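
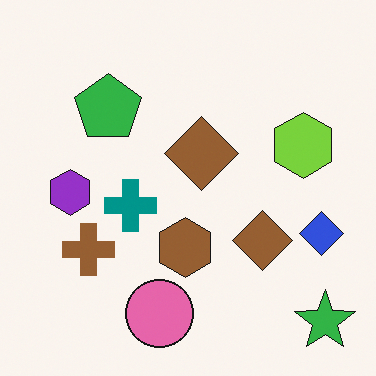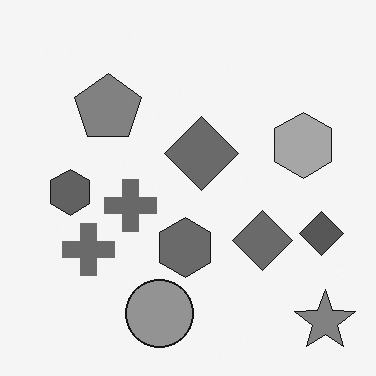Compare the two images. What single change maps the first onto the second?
The transformation is: converted to grayscale.

All color is removed — every shape is now a shade of grey.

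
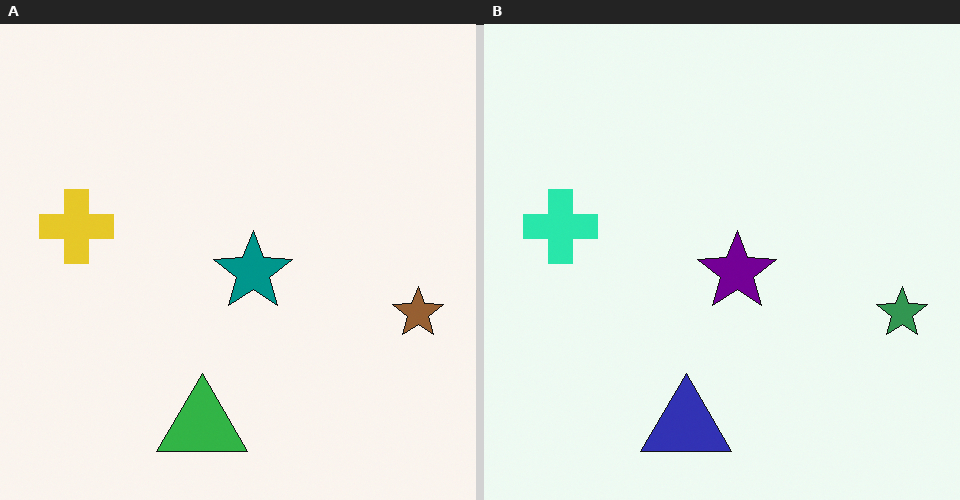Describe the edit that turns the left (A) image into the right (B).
It was hue-shifted by a moderate amount.

Every shape's color has rotated by the same amount around the hue wheel — a uniform hue shift.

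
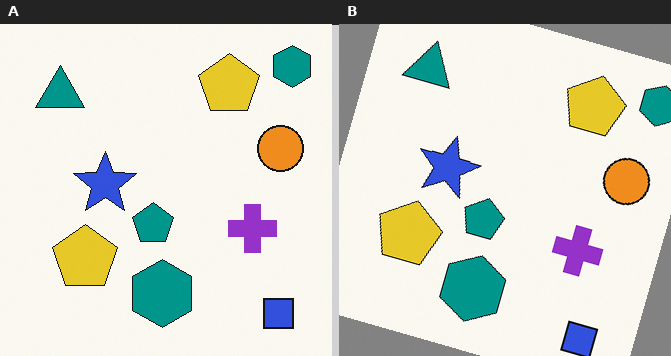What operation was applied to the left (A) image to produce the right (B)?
Rotated clockwise by a moderate amount.

Every shape is tilted by the same angle and the image corners show triangular fill wedges — a whole-image rotation by a non-right angle.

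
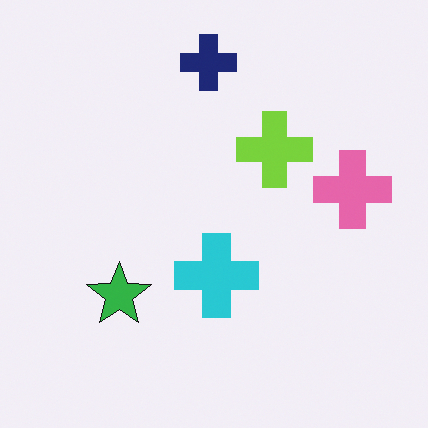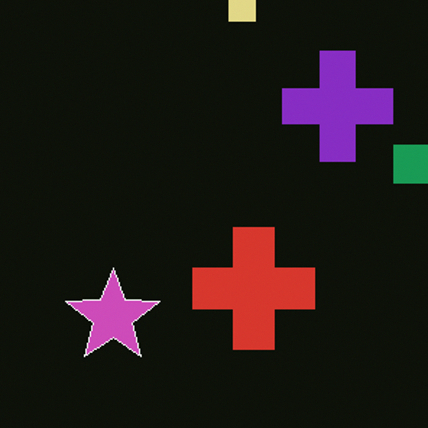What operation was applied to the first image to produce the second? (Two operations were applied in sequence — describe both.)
The second image is the first cropped slightly and scaled back up, then color-inverted (negative).

The visible shapes are larger and the field of view is narrower; shapes near the original edges may be partly or wholly outside the frame — a crop-and-rescale. The light background has become dark and every shape's color is its complement — a photographic negative.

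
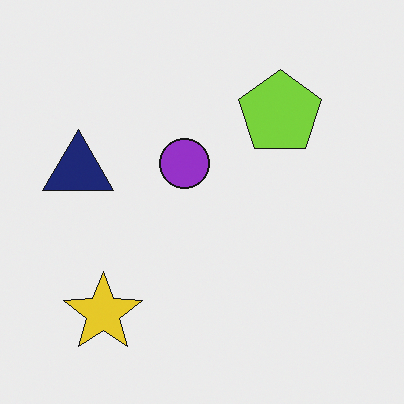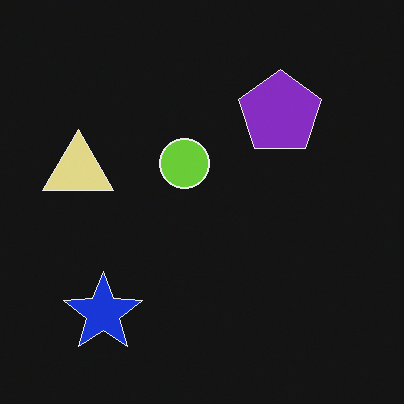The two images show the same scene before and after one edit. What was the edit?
It was color-inverted (negative).

The light background has become dark and every shape's color is its complement — a photographic negative.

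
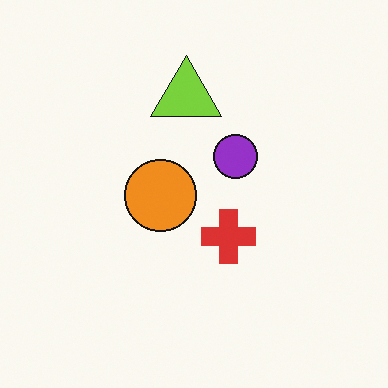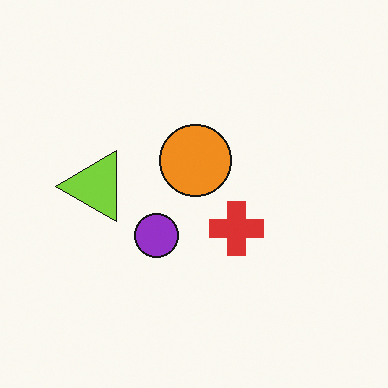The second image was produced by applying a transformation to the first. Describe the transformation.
Transposed (reflected across the top-left ↔ bottom-right diagonal).

Shapes have swapped their row and column positions — what was in the top-right is now in the bottom-left — a diagonal reflection.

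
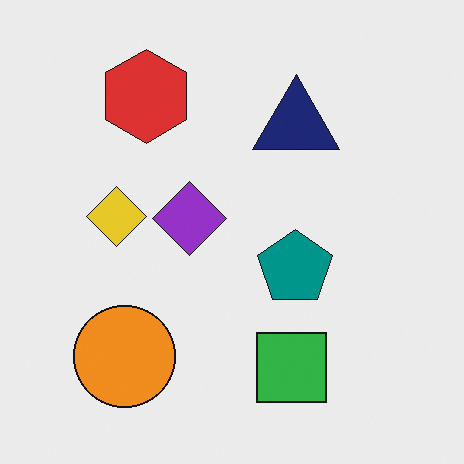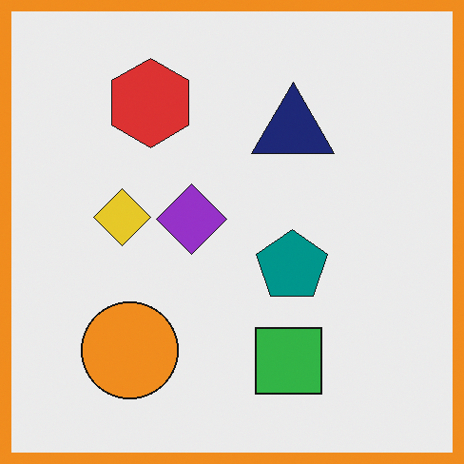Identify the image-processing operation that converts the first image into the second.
Framed with a orange border.

A solid orange frame runs around the edge of the second image, with the content slightly shrunk inside it.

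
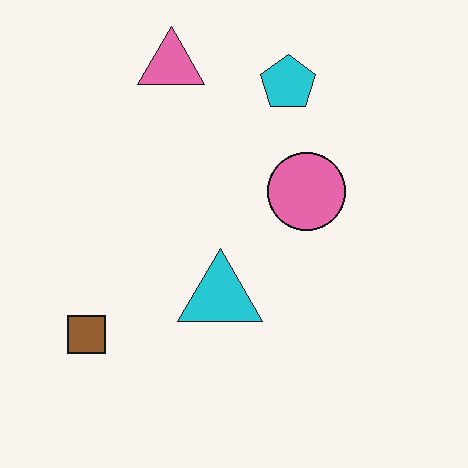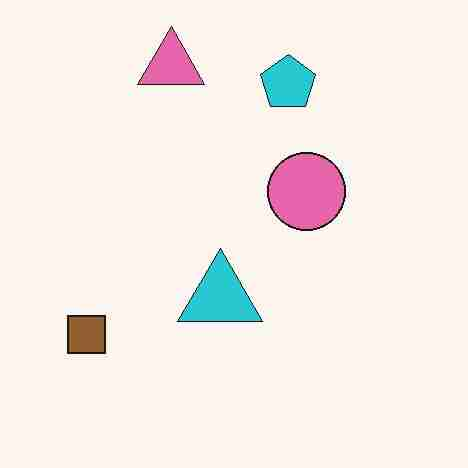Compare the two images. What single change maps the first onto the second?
This is the original image degraded with heavy JPEG compression.

Blocky 8×8 compression artifacts appear around shape edges and the flat background shows ringing — characteristic JPEG degradation.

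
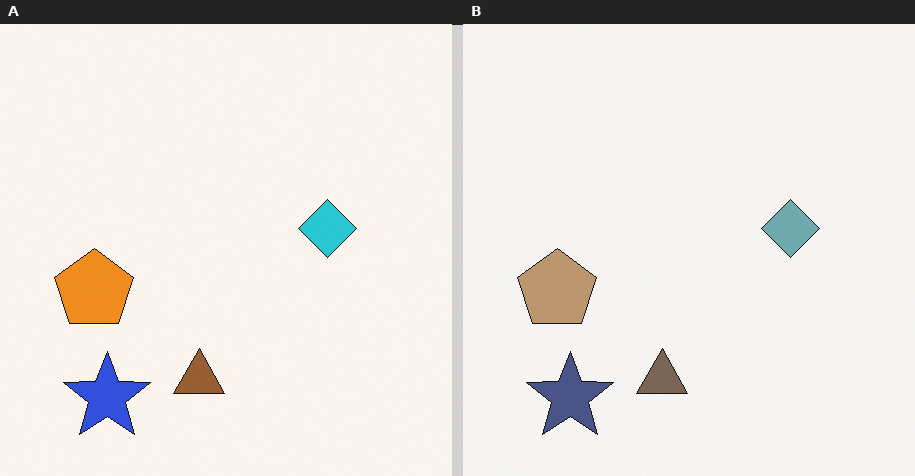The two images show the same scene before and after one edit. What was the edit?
This is the original image made much more muted (saturation change).

All colors are more muted and greyish — a global saturation change.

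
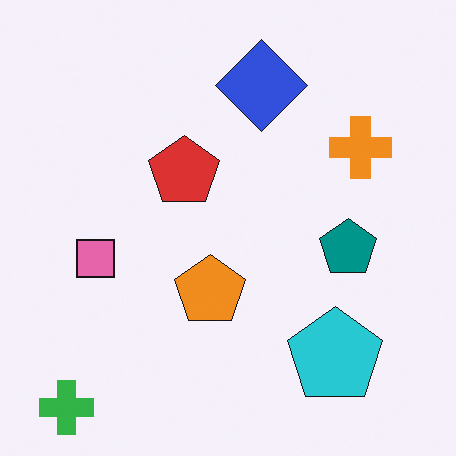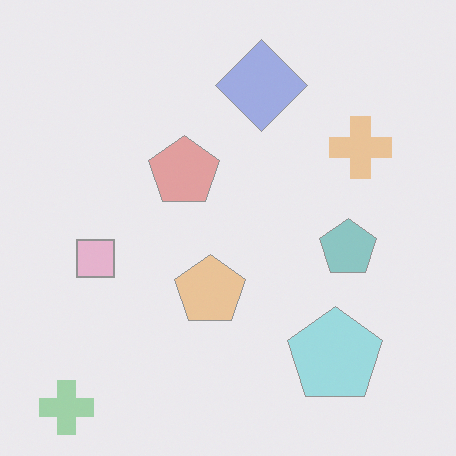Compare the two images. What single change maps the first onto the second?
It was washed out (contrast reduced).

Tones are pushed toward mid-grey across the whole image — a global contrast change.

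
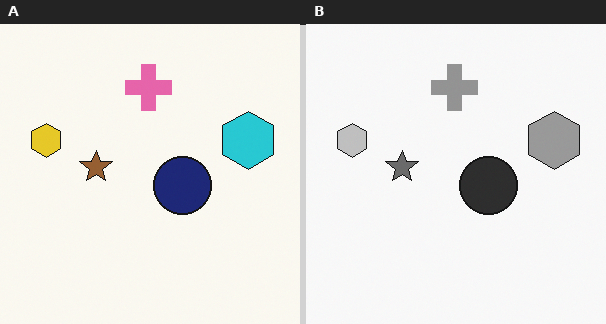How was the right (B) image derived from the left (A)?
The transformation is: converted to grayscale.

All color is removed — every shape is now a shade of grey.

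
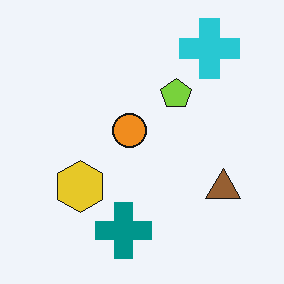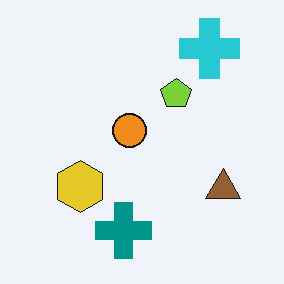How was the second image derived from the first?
It was given moderate JPEG compression.

Blocky 8×8 compression artifacts appear around shape edges and the flat background shows ringing — characteristic JPEG degradation.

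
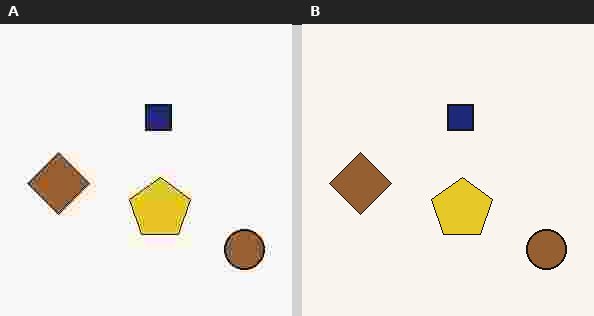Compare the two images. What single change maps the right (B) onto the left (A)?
The transformation is: heavily JPEG-compressed with obvious blocking artifacts.

Blocky 8×8 compression artifacts appear around shape edges and the flat background shows ringing — characteristic JPEG degradation.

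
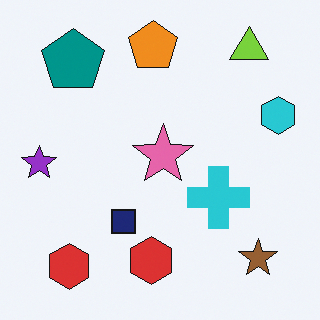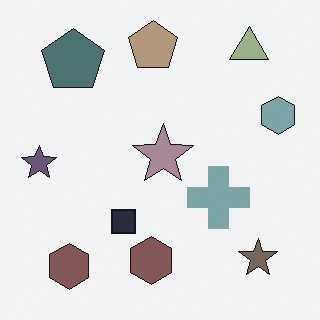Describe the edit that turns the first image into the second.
The second image is the first heavily desaturated.

All colors are more muted and greyish — a global saturation change.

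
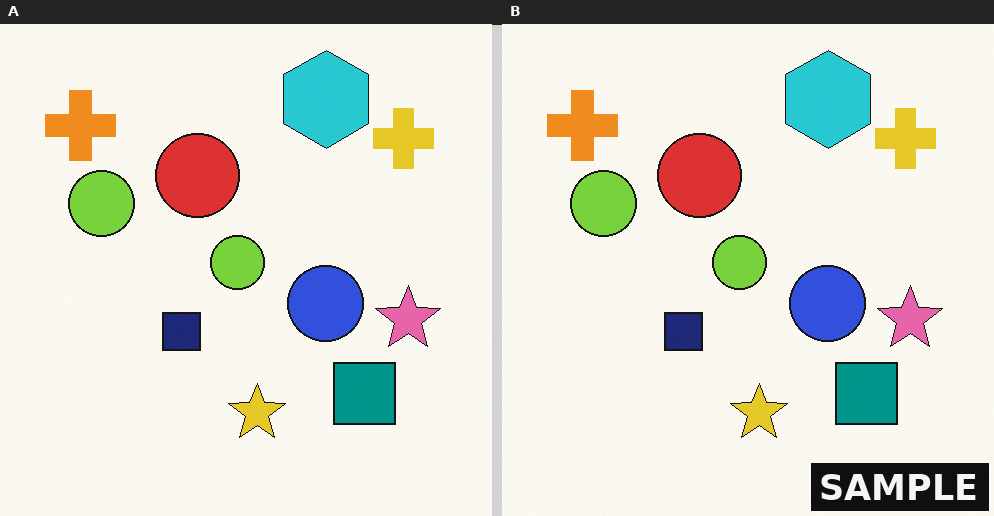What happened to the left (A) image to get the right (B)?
Watermarked with the text "SAMPLE" in the lower-right corner.

A dark label reading "SAMPLE" appears in the lower-right corner.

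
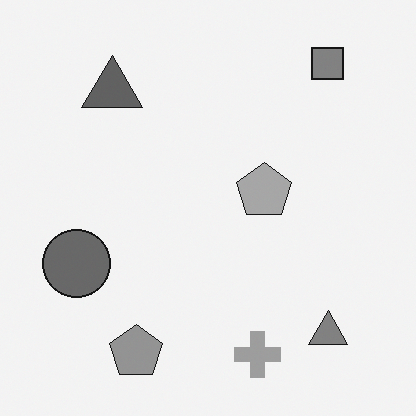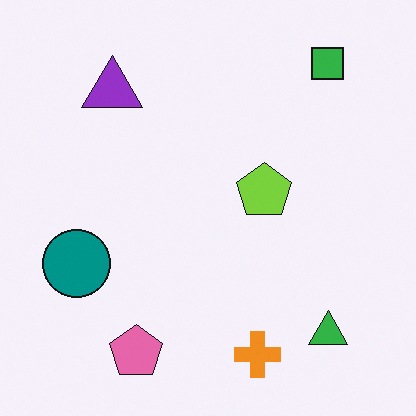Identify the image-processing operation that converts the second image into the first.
The transformation is: converted to grayscale.

All color is removed — every shape is now a shade of grey.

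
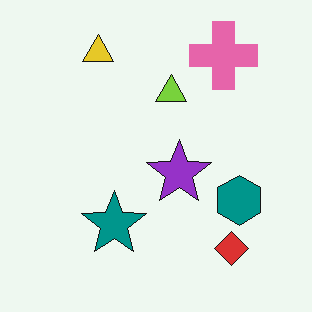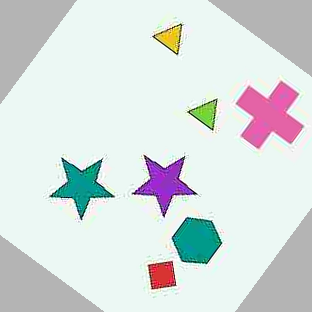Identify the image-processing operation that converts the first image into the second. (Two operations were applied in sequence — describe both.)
This is the original image degraded with heavy JPEG compression, then rotated clockwise by a large amount — several tens of degrees.

Blocky 8×8 compression artifacts appear around shape edges and the flat background shows ringing — characteristic JPEG degradation. Every shape is tilted by the same angle and the image corners show triangular fill wedges — a whole-image rotation by a non-right angle.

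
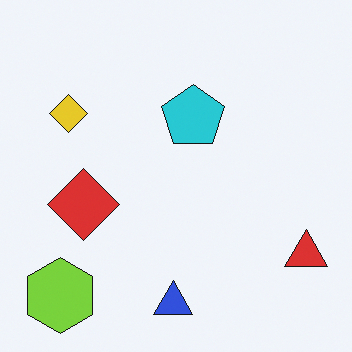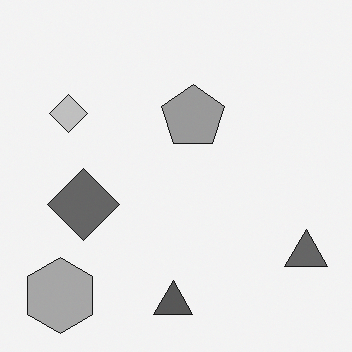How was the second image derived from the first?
The image was converted to grayscale.

All color is removed — every shape is now a shade of grey.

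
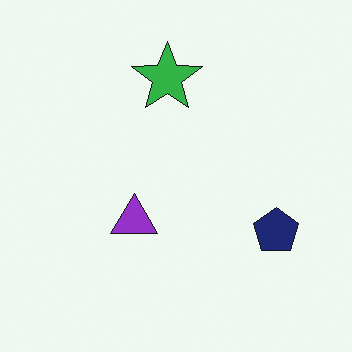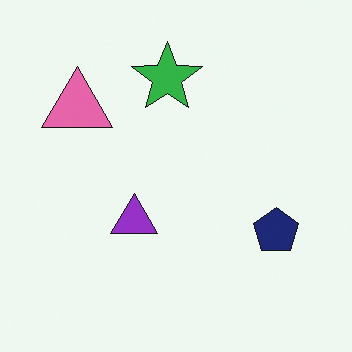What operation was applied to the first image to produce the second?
The transformation is: overlaid with an additional pink triangle.

A pink triangle appears in the second image that is absent from the first.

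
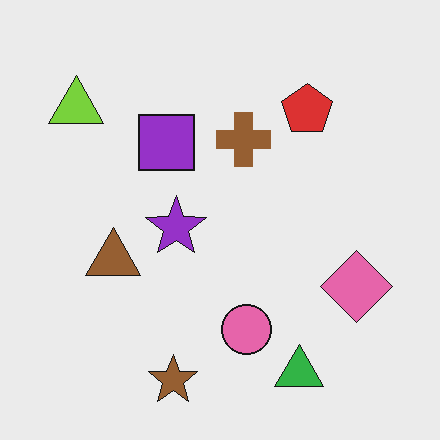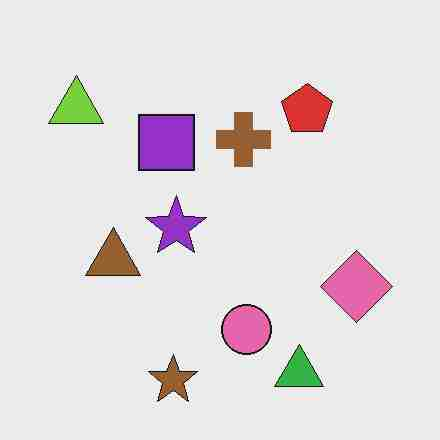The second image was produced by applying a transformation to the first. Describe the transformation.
It was degraded with heavy JPEG compression.

Blocky 8×8 compression artifacts appear around shape edges and the flat background shows ringing — characteristic JPEG degradation.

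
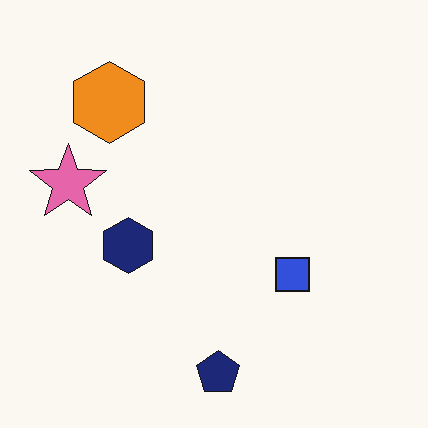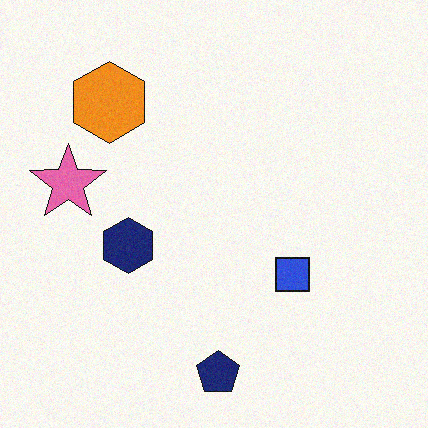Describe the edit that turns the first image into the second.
This is the original image degraded with light additive noise.

Random speckle covers the whole image, including the flat background.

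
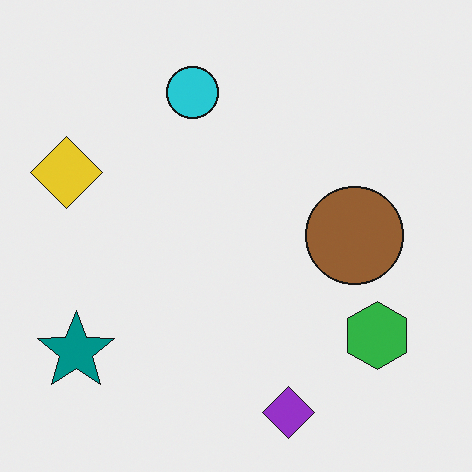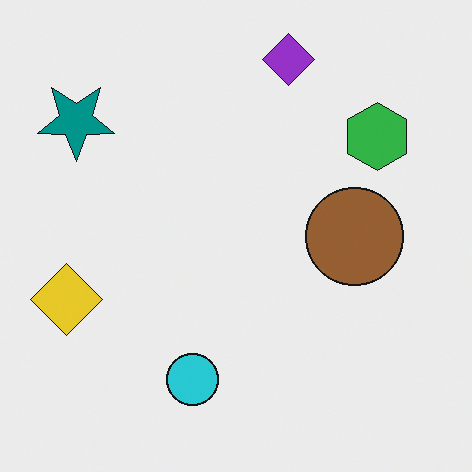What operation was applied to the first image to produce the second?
The image was flipped vertically (top ↔ bottom).

The purple diamond is in the bottom of the first image and the top of the second — shapes on opposite sides of the horizontal midline have swapped in a mirror flip.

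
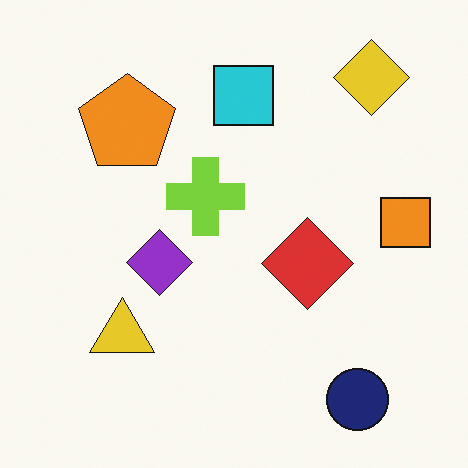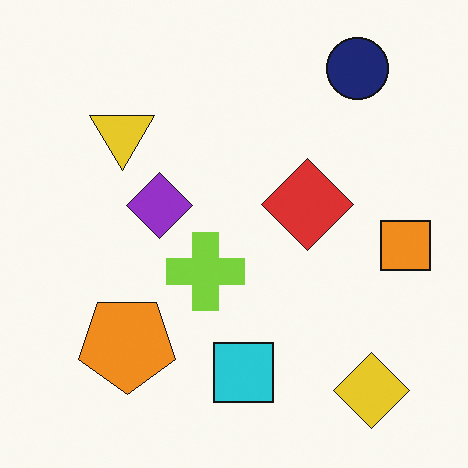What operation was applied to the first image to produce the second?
This is the original image flipped vertically (top ↔ bottom).

The navy circle is in the bottom-right of the first image and the top-right of the second — shapes on opposite sides of the horizontal midline have swapped in a mirror flip.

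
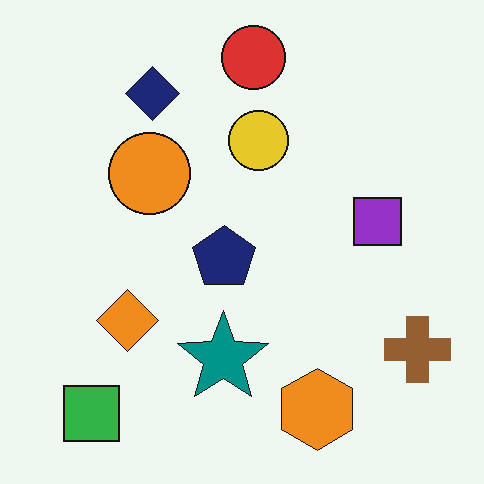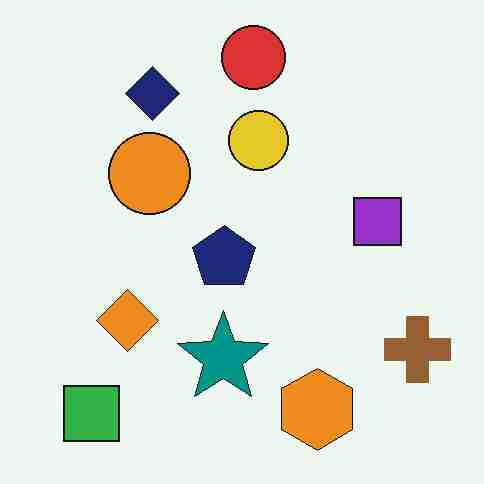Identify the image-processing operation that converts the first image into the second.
It was degraded with heavy JPEG compression.

Blocky 8×8 compression artifacts appear around shape edges and the flat background shows ringing — characteristic JPEG degradation.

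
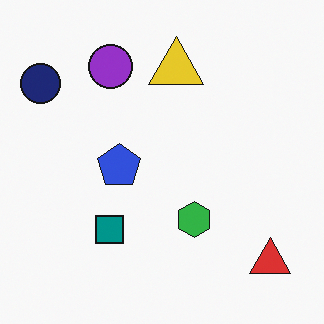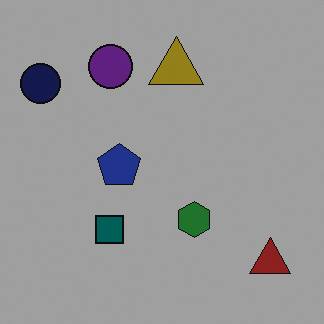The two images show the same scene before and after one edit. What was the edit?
The transformation is: darkened a lot.

Every pixel — background and shapes alike — is uniformly darkened.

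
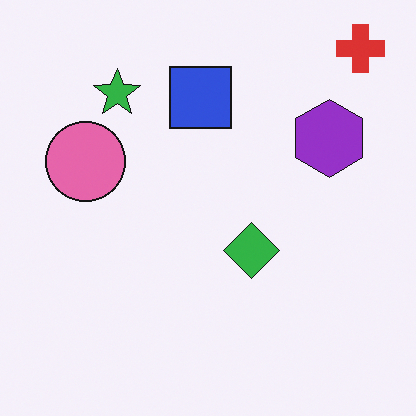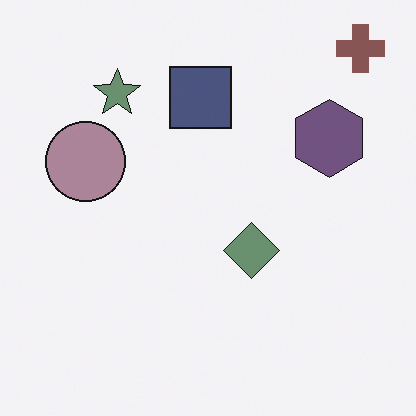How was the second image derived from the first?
This is the original image made much more muted (saturation change).

All colors are more muted and greyish — a global saturation change.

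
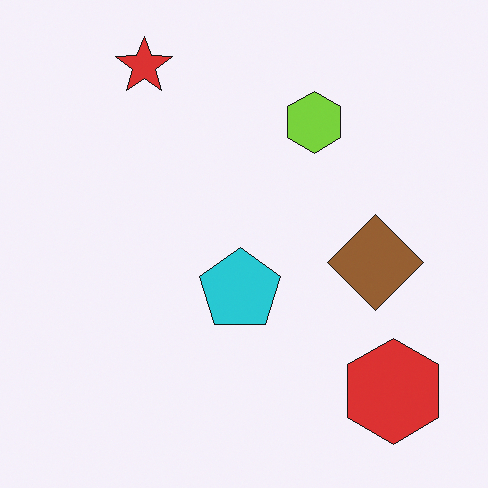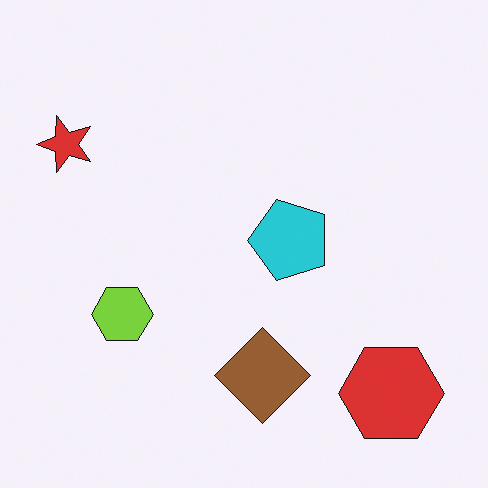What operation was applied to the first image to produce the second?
Transposed (reflected across the top-left ↔ bottom-right diagonal).

Shapes have swapped their row and column positions — what was in the top-right is now in the bottom-left — a diagonal reflection.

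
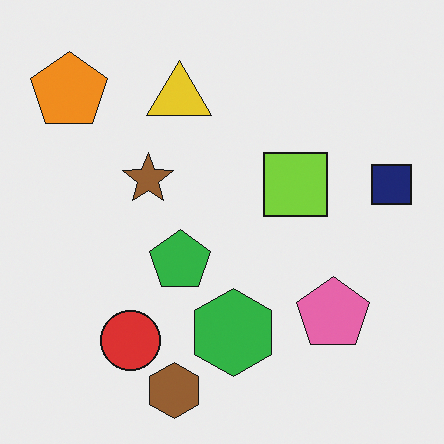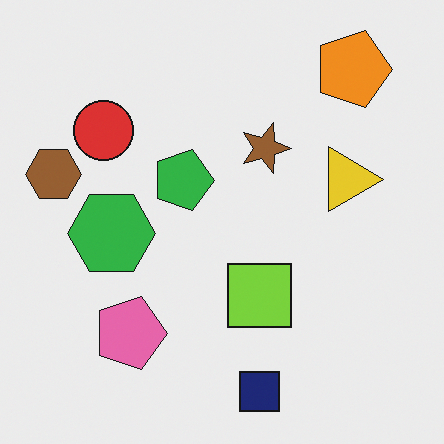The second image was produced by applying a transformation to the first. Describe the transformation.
Rotated 90° clockwise.

The orange pentagon sits in the top-left of the first image and the top-right of the second — consistent with a whole-image 90° clockwise rotation.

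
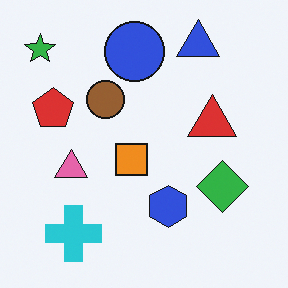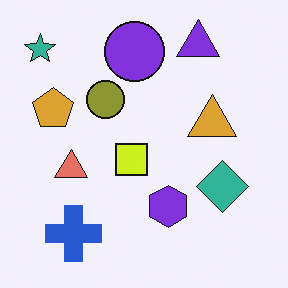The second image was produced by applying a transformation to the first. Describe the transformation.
It was hue-shifted by a small amount.

Every shape's color has rotated by the same amount around the hue wheel — a uniform hue shift.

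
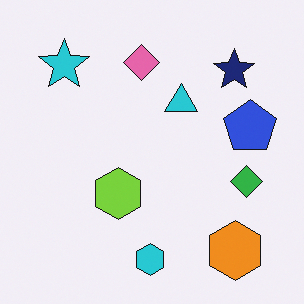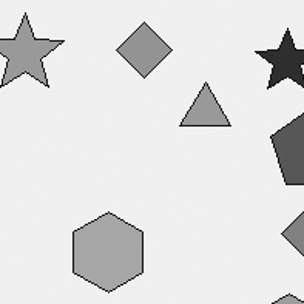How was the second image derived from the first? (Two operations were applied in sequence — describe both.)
Cropped slightly and scaled back up, then converted to grayscale.

The visible shapes are larger and the field of view is narrower; shapes near the original edges may be partly or wholly outside the frame — a crop-and-rescale. All color is removed — every shape is now a shade of grey.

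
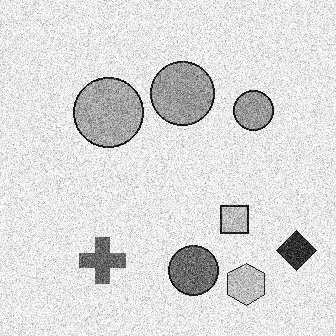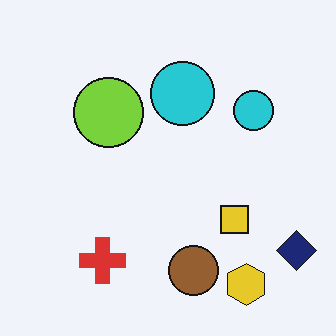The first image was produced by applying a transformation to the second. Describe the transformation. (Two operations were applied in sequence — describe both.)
Degraded with strong gaussian noise, then converted to grayscale.

Random speckle covers the whole image, including the flat background. All color is removed — every shape is now a shade of grey.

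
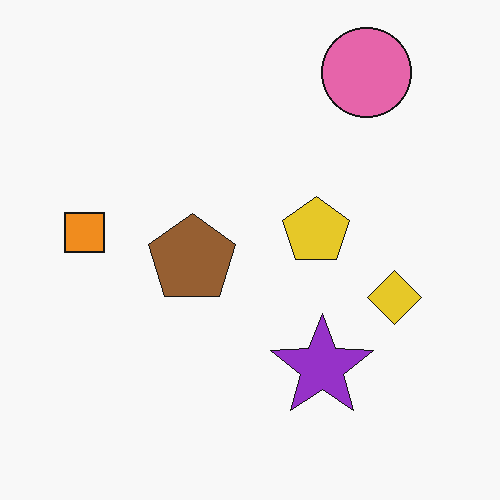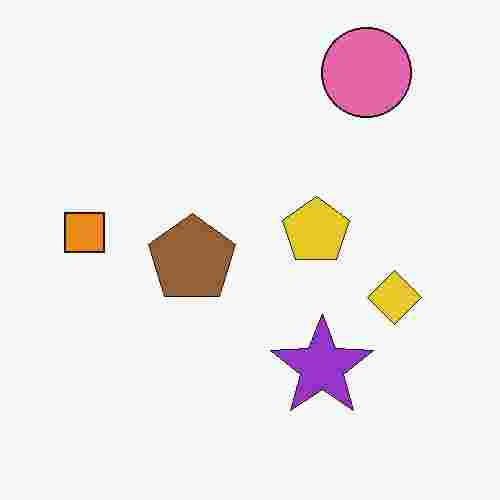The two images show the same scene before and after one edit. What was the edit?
The second image is the first heavily JPEG-compressed with obvious blocking artifacts.

Blocky 8×8 compression artifacts appear around shape edges and the flat background shows ringing — characteristic JPEG degradation.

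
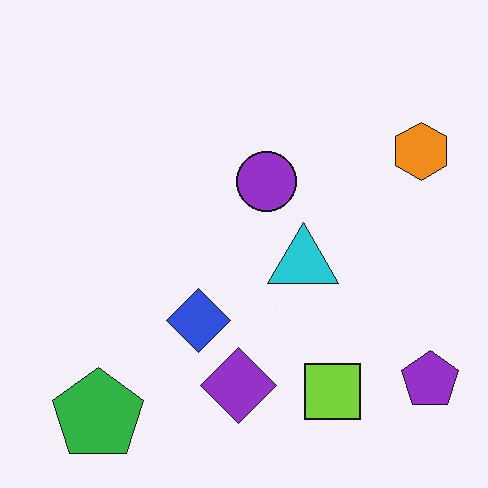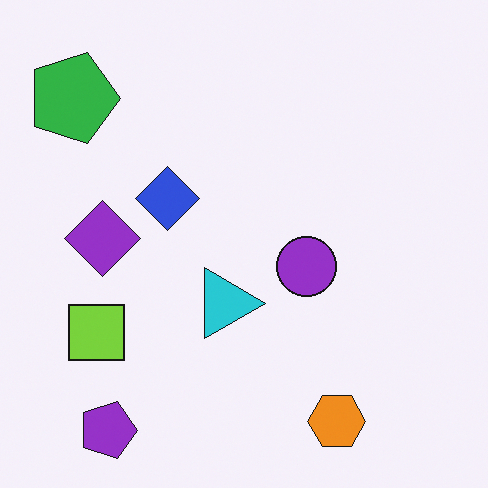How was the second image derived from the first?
The image was rotated 90° clockwise.

The purple pentagon sits in the bottom-right of the first image and the bottom-left of the second — consistent with a whole-image 90° clockwise rotation.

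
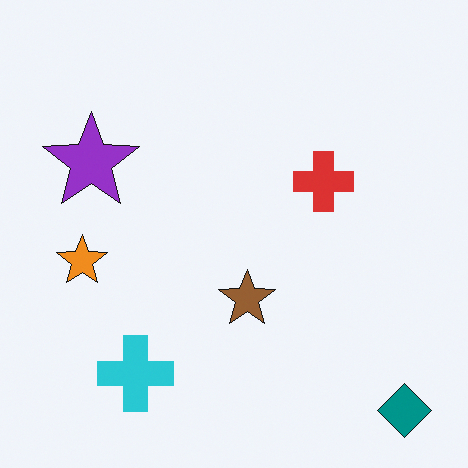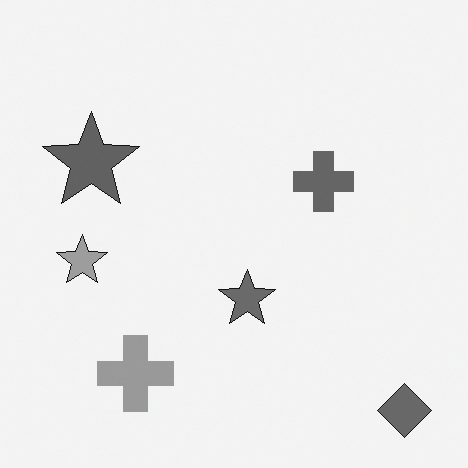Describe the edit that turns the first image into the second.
Converted to grayscale.

All color is removed — every shape is now a shade of grey.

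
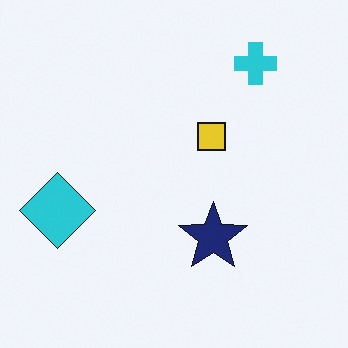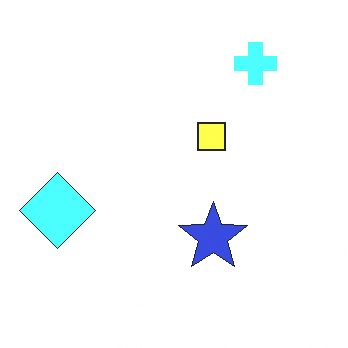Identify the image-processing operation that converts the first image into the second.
The image was substantially brightened.

Every pixel — background and shapes alike — is uniformly brightened.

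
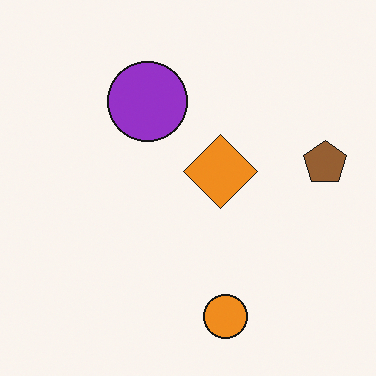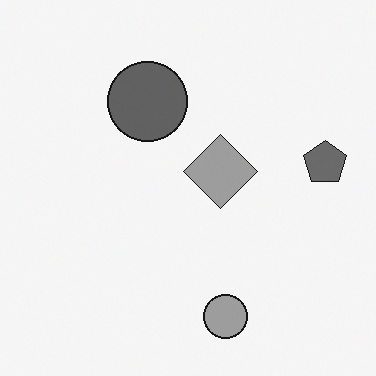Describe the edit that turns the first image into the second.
Converted to grayscale.

All color is removed — every shape is now a shade of grey.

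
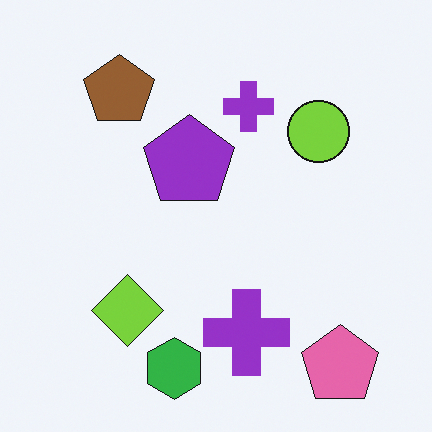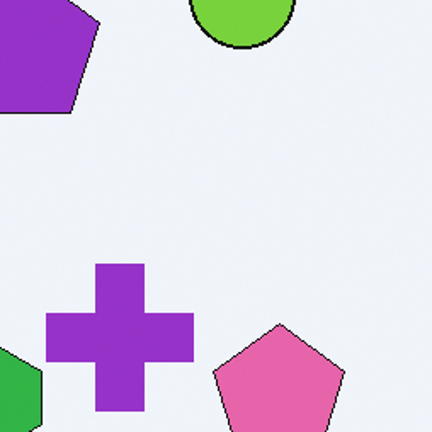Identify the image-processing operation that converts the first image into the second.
This is the original image cropped to a noticeably smaller region and rescaled.

The visible shapes are larger and the field of view is narrower; shapes near the original edges may be partly or wholly outside the frame — a crop-and-rescale.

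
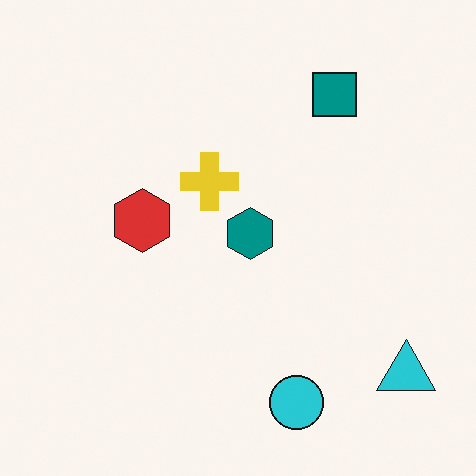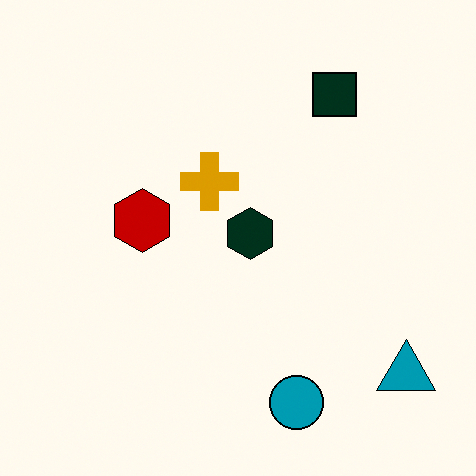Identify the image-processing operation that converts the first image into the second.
Boosted in contrast.

Tones are pushed away from mid-grey across the whole image — a global contrast change.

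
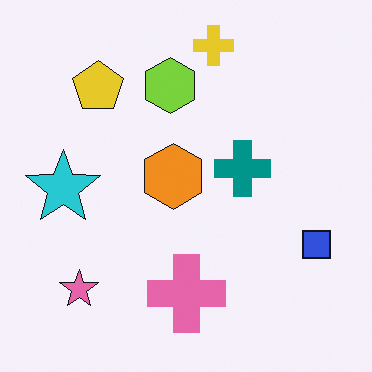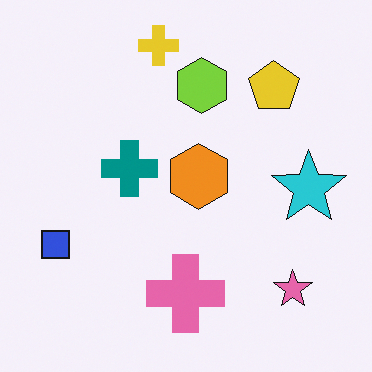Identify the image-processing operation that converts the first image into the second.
Flipped horizontally (left ↔ right).

The blue square is in the right of the first image and the left of the second — shapes on opposite sides of the vertical midline have swapped in a mirror flip.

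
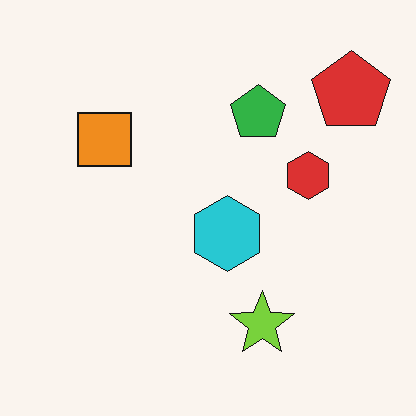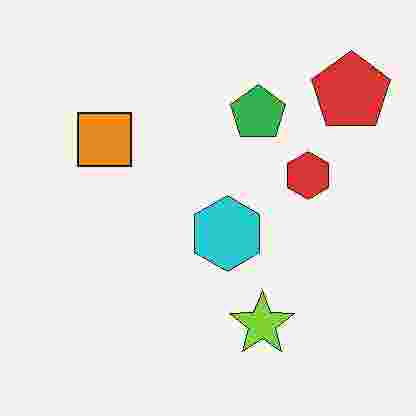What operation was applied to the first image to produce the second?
Degraded with heavy JPEG compression.

Blocky 8×8 compression artifacts appear around shape edges and the flat background shows ringing — characteristic JPEG degradation.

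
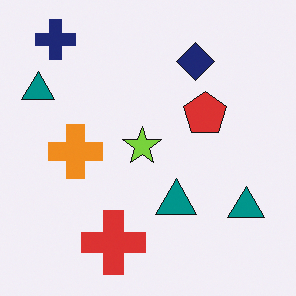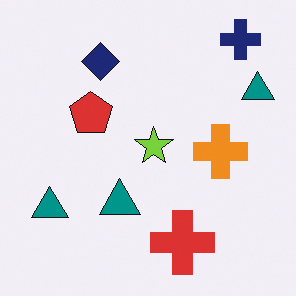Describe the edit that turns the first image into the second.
The second image is the first flipped horizontally (left ↔ right).

The navy cross is in the top-left of the first image and the top-right of the second — shapes on opposite sides of the vertical midline have swapped in a mirror flip.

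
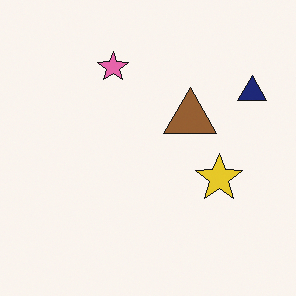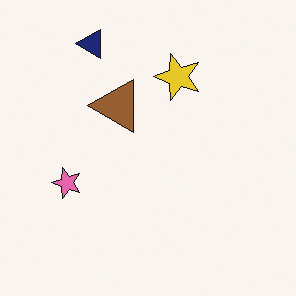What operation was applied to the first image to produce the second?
The second image is the first rotated 90° counter-clockwise.

The navy triangle sits in the top-right of the first image and the top-left of the second — consistent with a whole-image 90° counter-clockwise rotation.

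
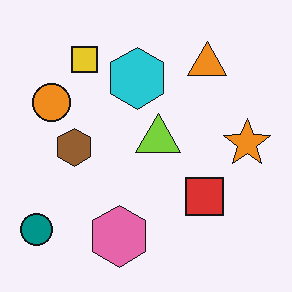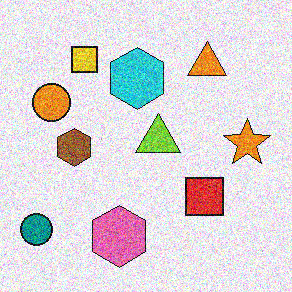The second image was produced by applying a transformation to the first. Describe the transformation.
The image was degraded with strong gaussian noise.

Random speckle covers the whole image, including the flat background.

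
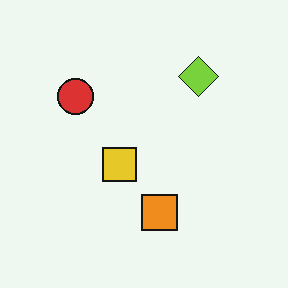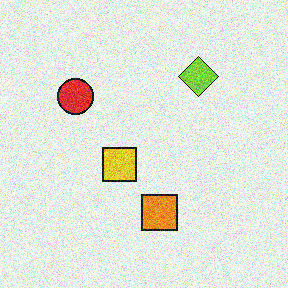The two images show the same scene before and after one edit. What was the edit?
The image was degraded with visible gaussian noise.

Random speckle covers the whole image, including the flat background.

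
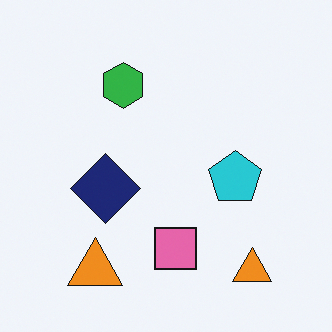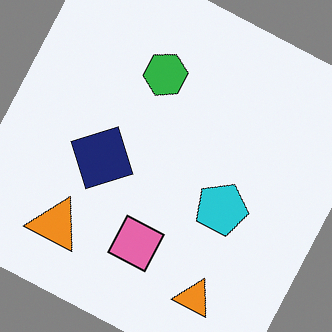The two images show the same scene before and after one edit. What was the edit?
This is the original image rotated clockwise by a clearly visible amount.

Every shape is tilted by the same angle and the image corners show triangular fill wedges — a whole-image rotation by a non-right angle.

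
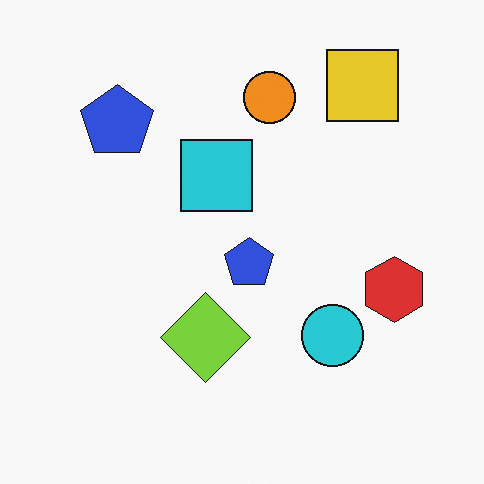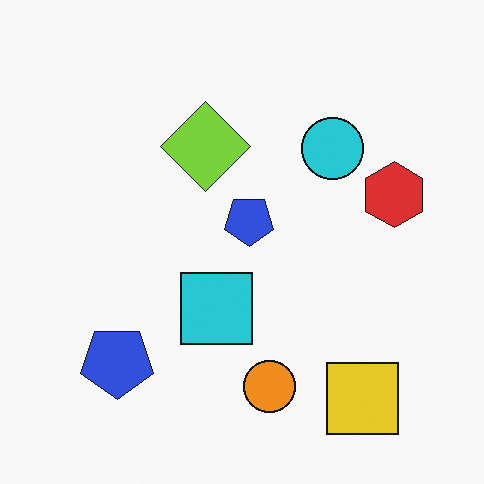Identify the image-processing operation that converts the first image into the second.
The image was flipped vertically (top ↔ bottom).

The yellow square is in the top-right of the first image and the bottom-right of the second — shapes on opposite sides of the horizontal midline have swapped in a mirror flip.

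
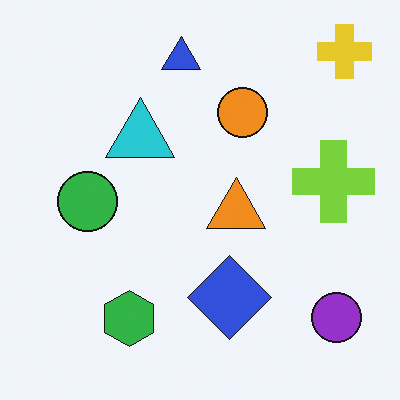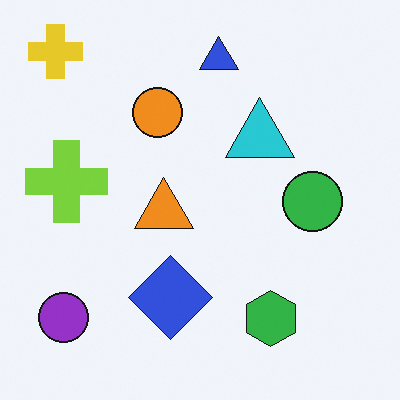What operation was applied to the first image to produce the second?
The image was flipped horizontally (left ↔ right).

The yellow cross is in the top-right of the first image and the top-left of the second — shapes on opposite sides of the vertical midline have swapped in a mirror flip.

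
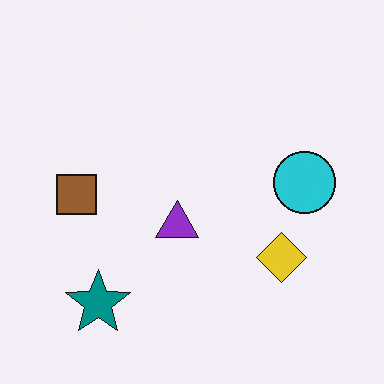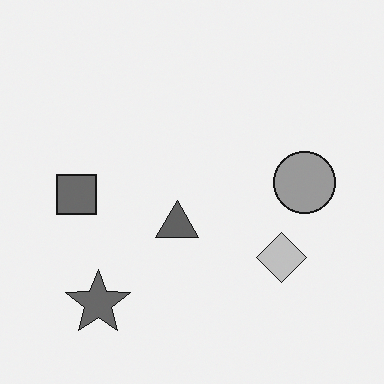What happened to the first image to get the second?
The second image is the first converted to grayscale.

All color is removed — every shape is now a shade of grey.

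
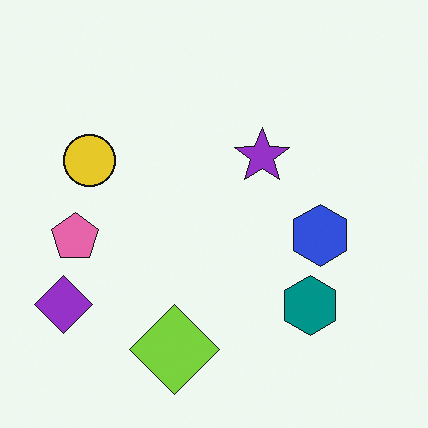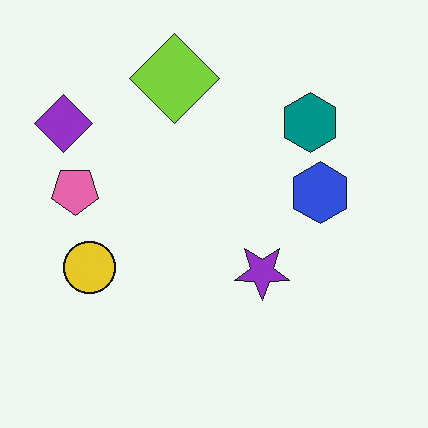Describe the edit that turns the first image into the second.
It was flipped vertically (top ↔ bottom).

The lime diamond is in the bottom of the first image and the top of the second — shapes on opposite sides of the horizontal midline have swapped in a mirror flip.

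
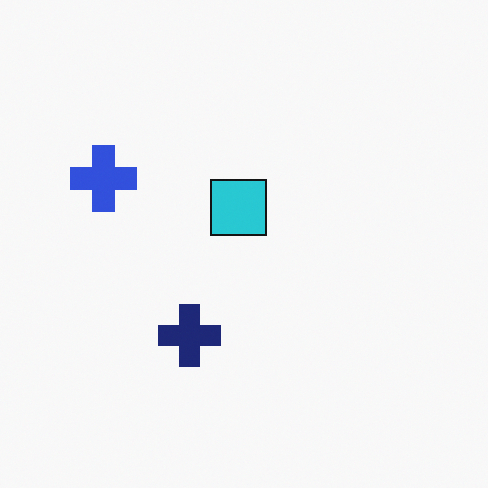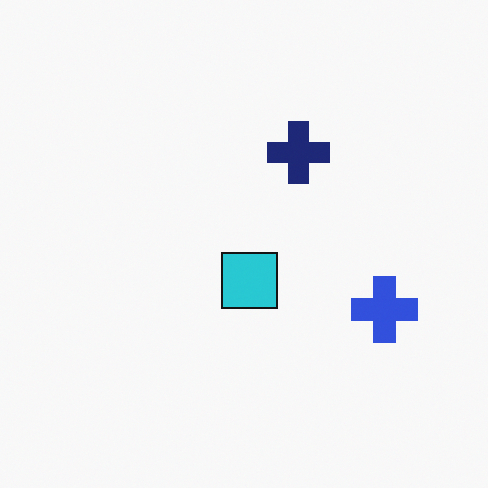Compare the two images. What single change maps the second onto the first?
This is the original image rotated 180°.

The blue cross sits in the right of the second image and the left of the first — consistent with a whole-image 180° rotation.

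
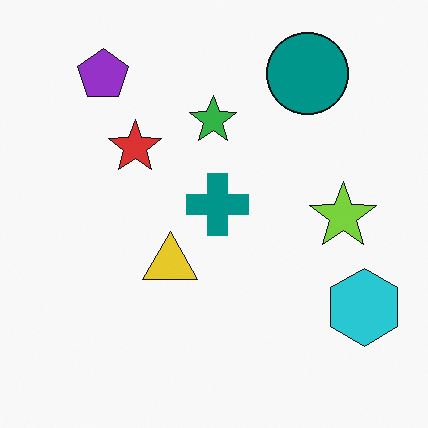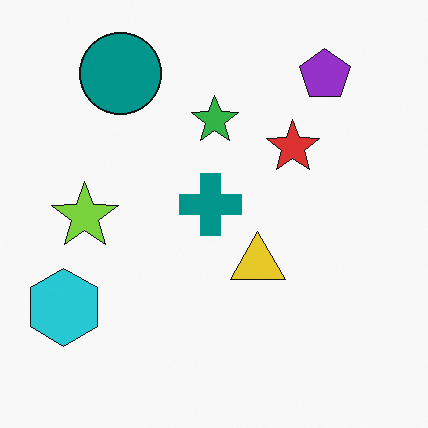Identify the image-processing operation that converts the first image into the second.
The image was flipped horizontally (left ↔ right).

The cyan hexagon is in the bottom-right of the first image and the bottom-left of the second — shapes on opposite sides of the vertical midline have swapped in a mirror flip.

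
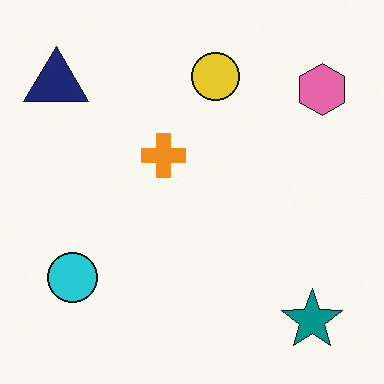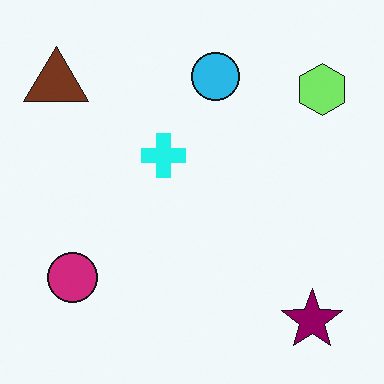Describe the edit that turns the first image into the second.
The transformation is: hue-shifted noticeably.

Every shape's color has rotated by the same amount around the hue wheel — a uniform hue shift.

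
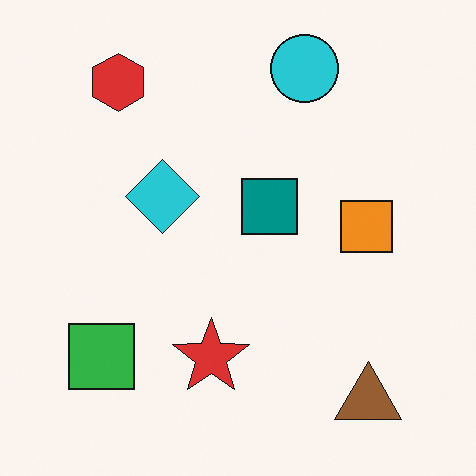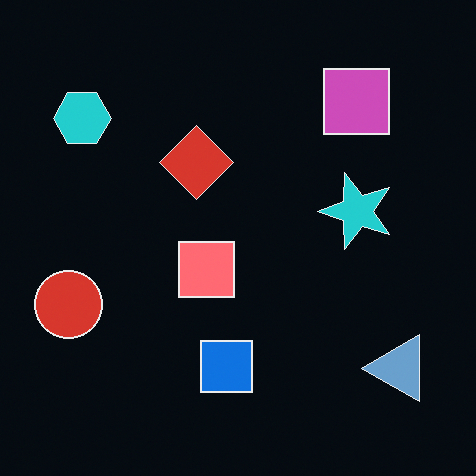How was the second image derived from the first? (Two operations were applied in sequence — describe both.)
Transposed (reflected across the top-left ↔ bottom-right diagonal), then color-inverted (negative).

Shapes have swapped their row and column positions — what was in the top-right is now in the bottom-left — a diagonal reflection. The light background has become dark and every shape's color is its complement — a photographic negative.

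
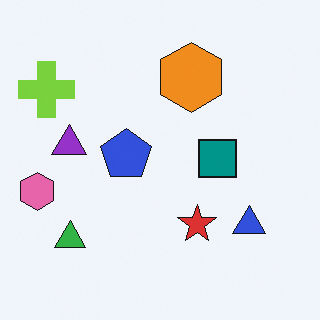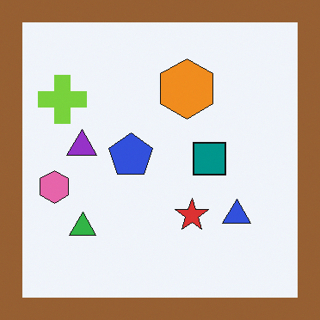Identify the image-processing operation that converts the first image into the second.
The image was framed with a brown border.

A solid brown frame runs around the edge of the second image, with the content slightly shrunk inside it.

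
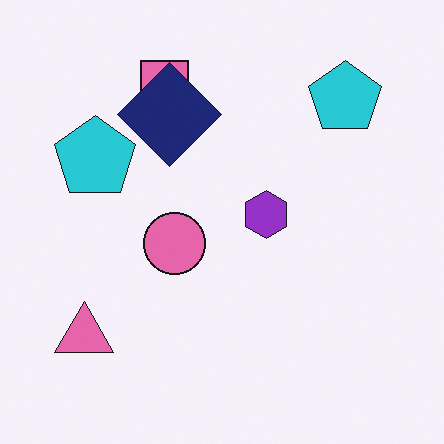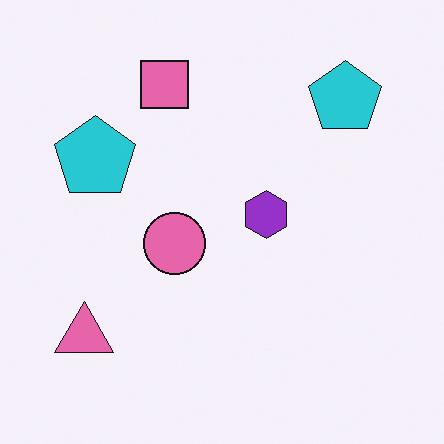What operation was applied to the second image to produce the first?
It was overlaid with an additional navy diamond.

A navy diamond appears in the first image that is absent from the second.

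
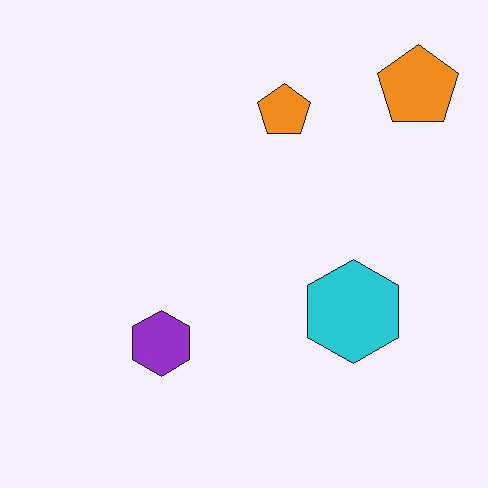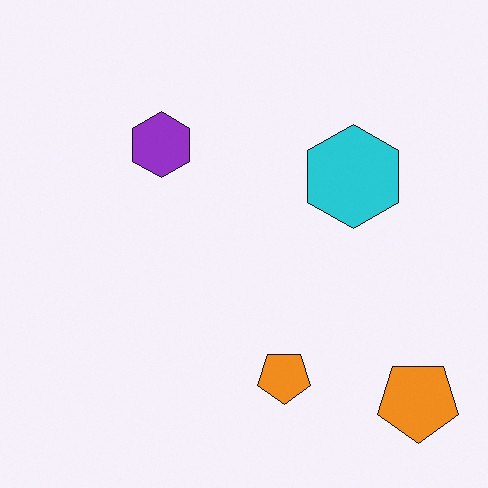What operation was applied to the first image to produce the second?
It was flipped vertically (top ↔ bottom).

The purple hexagon is in the bottom-left of the first image and the top-left of the second — shapes on opposite sides of the horizontal midline have swapped in a mirror flip.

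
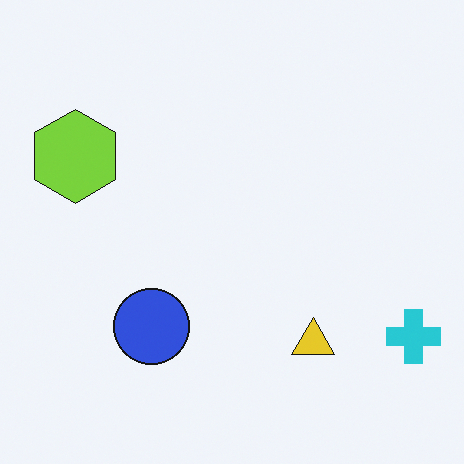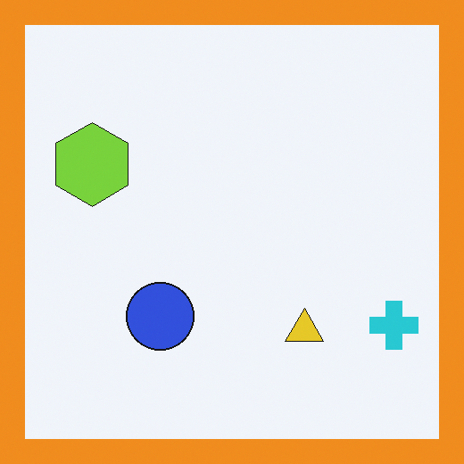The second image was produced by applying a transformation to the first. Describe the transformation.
The transformation is: framed with a orange border.

A solid orange frame runs around the edge of the second image, with the content slightly shrunk inside it.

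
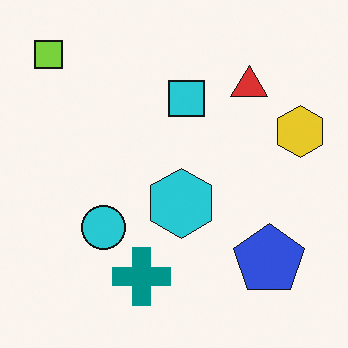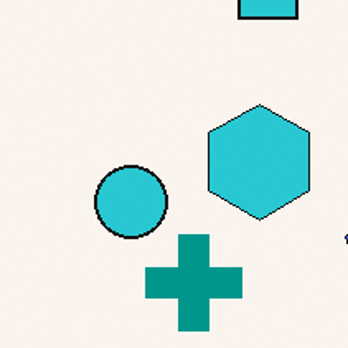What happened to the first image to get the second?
Cropped to a noticeably smaller region and rescaled.

The visible shapes are larger and the field of view is narrower; shapes near the original edges may be partly or wholly outside the frame — a crop-and-rescale.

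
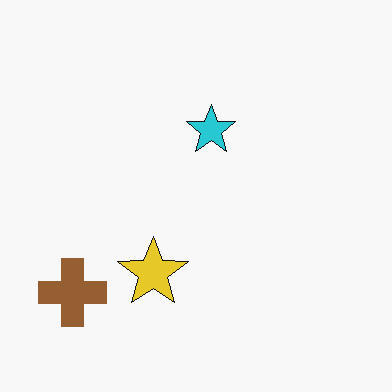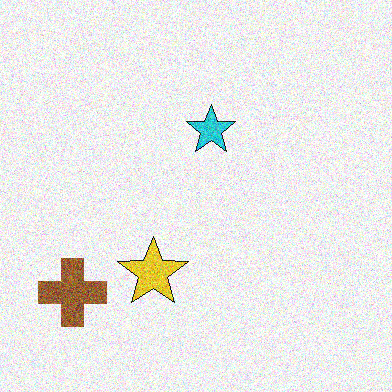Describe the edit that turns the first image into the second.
The image was degraded with strong gaussian noise.

Random speckle covers the whole image, including the flat background.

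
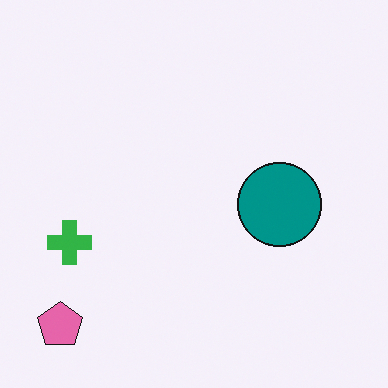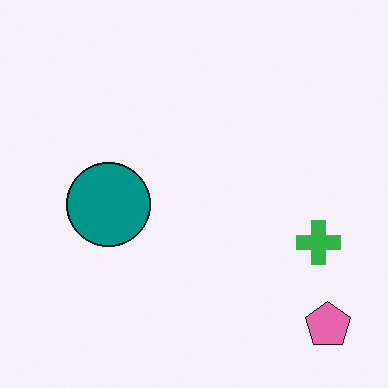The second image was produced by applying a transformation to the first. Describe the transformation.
The second image is the first flipped horizontally (left ↔ right).

The pink pentagon is in the bottom-left of the first image and the bottom-right of the second — shapes on opposite sides of the vertical midline have swapped in a mirror flip.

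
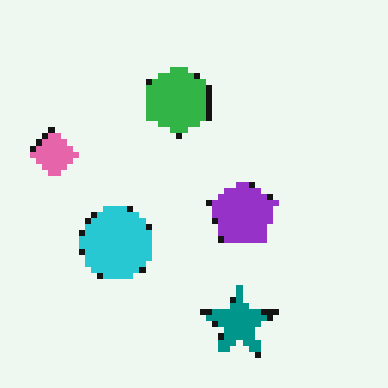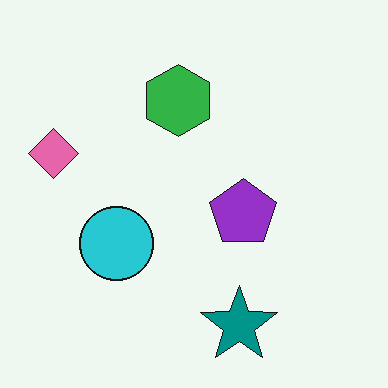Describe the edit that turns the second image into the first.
The transformation is: moderately pixelated.

Shapes are reduced to large square blocks; fine edges and outlines are lost — a downscale-then-upscale (mosaic) effect.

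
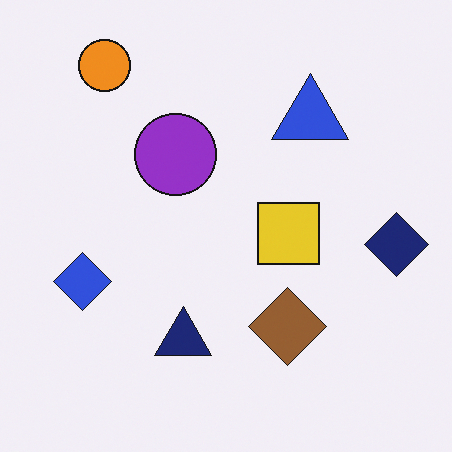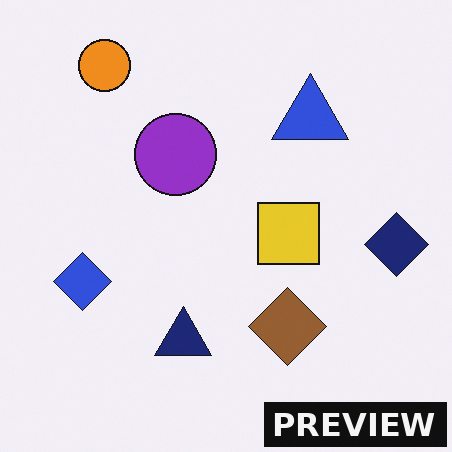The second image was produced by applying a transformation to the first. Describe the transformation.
The second image is the first watermarked with the text "PREVIEW" in the lower-right corner.

A dark label reading "PREVIEW" appears in the lower-right corner.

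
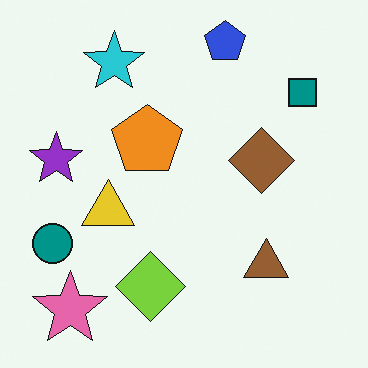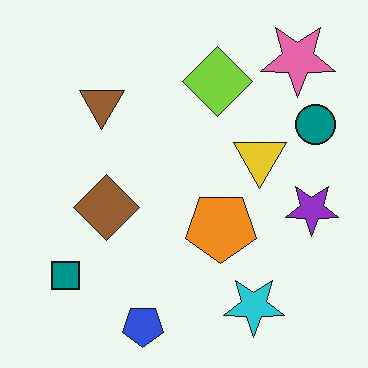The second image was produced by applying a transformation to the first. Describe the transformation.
The image was rotated 180°.

The pink star sits in the bottom-left of the first image and the top-right of the second — consistent with a whole-image 180° rotation.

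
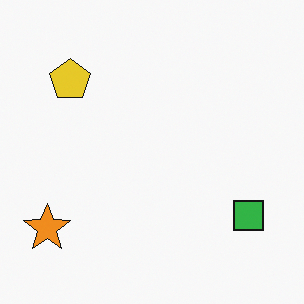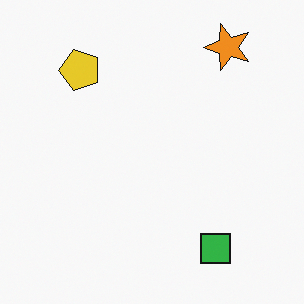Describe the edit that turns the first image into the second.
Transposed (reflected across the top-left ↔ bottom-right diagonal).

Shapes have swapped their row and column positions — what was in the top-right is now in the bottom-left — a diagonal reflection.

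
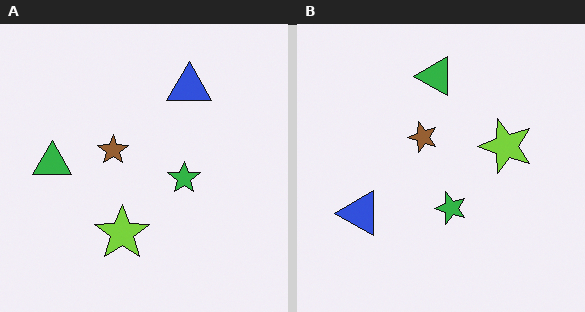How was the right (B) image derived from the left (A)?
The transformation is: transposed (reflected across the top-left ↔ bottom-right diagonal).

Shapes have swapped their row and column positions — what was in the top-right is now in the bottom-left — a diagonal reflection.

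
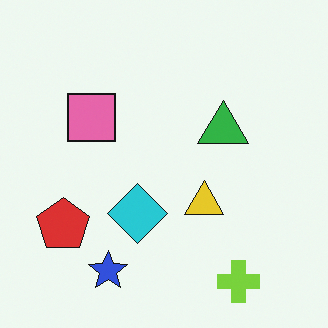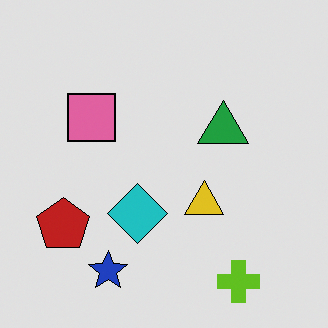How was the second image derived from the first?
This is the original image posterized to a reduced palette.

Each flat color has snapped to a coarser quantized level — most visibly, the near-white background has dropped to a flat grey.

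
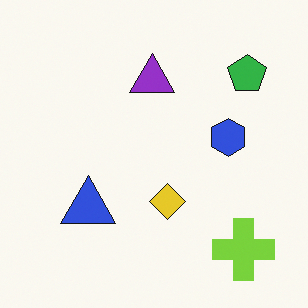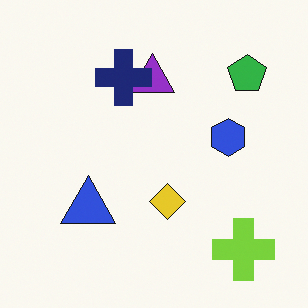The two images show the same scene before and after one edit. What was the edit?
The transformation is: overlaid with an additional navy cross.

A navy cross appears in the second image that is absent from the first.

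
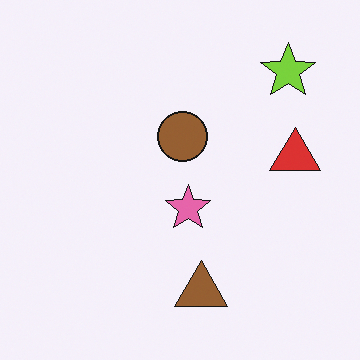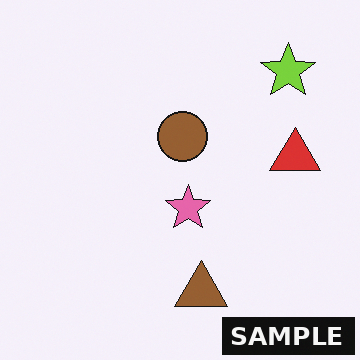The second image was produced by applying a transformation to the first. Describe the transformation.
The image was watermarked with the text "SAMPLE" in the lower-right corner.

A dark label reading "SAMPLE" appears in the lower-right corner.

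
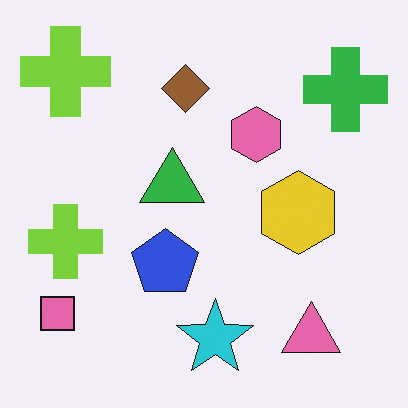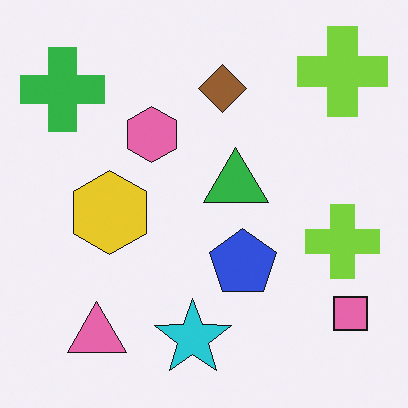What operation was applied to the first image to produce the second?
The transformation is: flipped horizontally (left ↔ right).

The pink square is in the bottom-left of the first image and the bottom-right of the second — shapes on opposite sides of the vertical midline have swapped in a mirror flip.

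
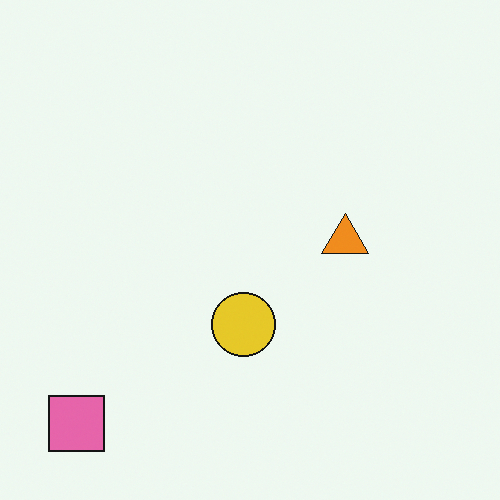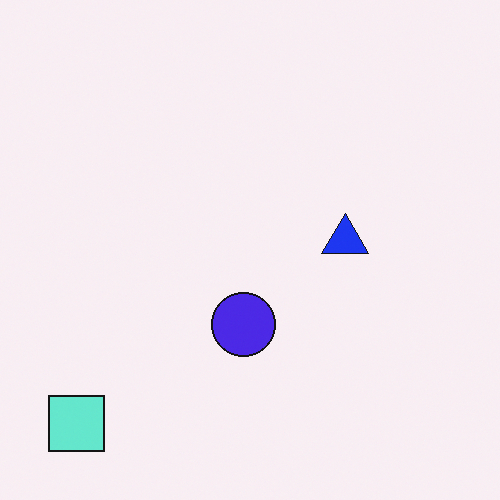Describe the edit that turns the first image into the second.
Hue-shifted through roughly half the color wheel.

Every shape's color has rotated by the same amount around the hue wheel — a uniform hue shift.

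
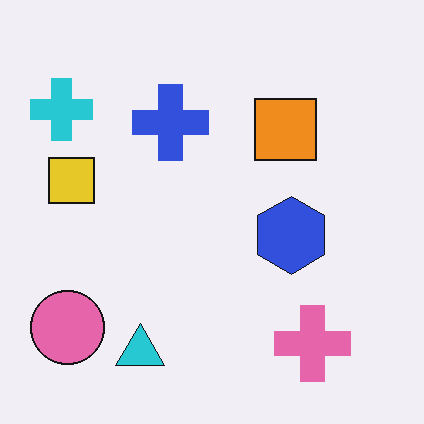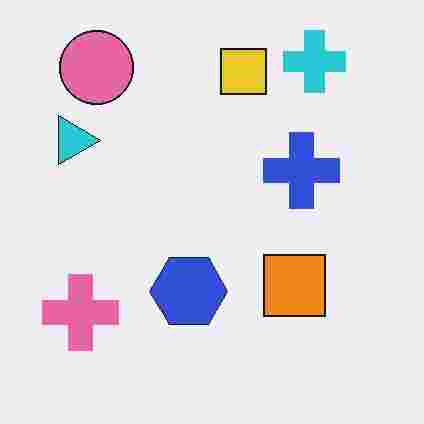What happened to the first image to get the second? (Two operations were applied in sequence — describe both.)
Rotated 90° clockwise, then heavily JPEG-compressed with obvious blocking artifacts.

The pink circle sits in the bottom-left of the first image and the top-left of the second — consistent with a whole-image 90° clockwise rotation. Blocky 8×8 compression artifacts appear around shape edges and the flat background shows ringing — characteristic JPEG degradation.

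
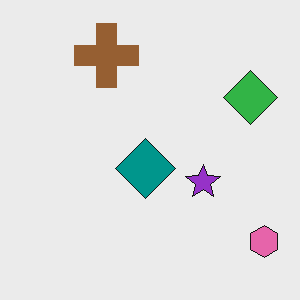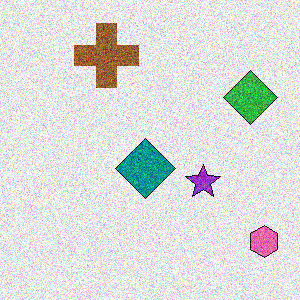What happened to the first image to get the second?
This is the original image degraded with heavy additive noise.

Random speckle covers the whole image, including the flat background.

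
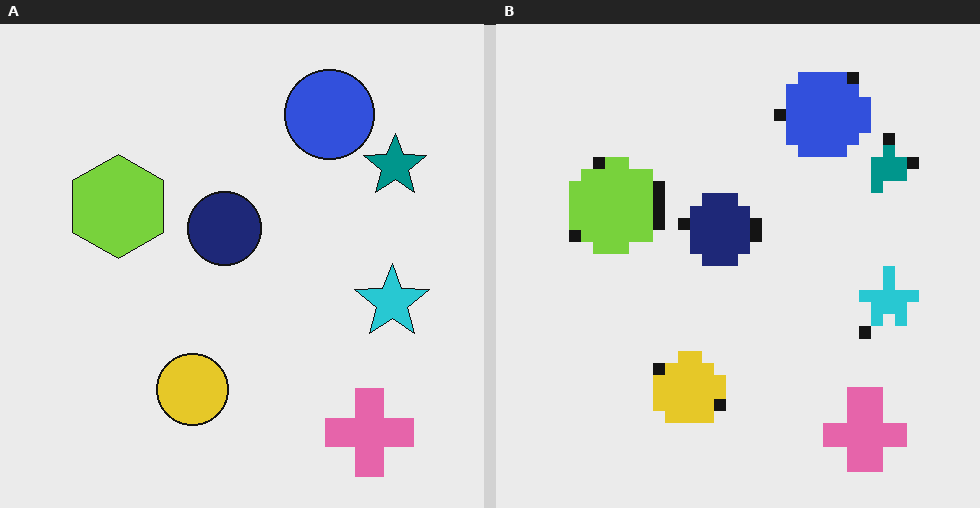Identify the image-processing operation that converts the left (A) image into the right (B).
This is the original image coarsely pixelated.

Shapes are reduced to large square blocks; fine edges and outlines are lost — a downscale-then-upscale (mosaic) effect.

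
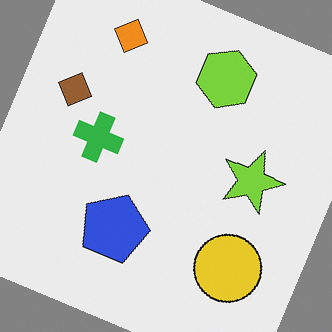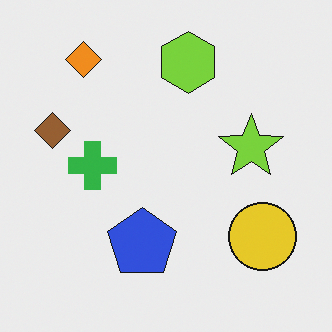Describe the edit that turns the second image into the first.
The first image is the second rotated clockwise by a clearly visible amount.

Every shape is tilted by the same angle and the image corners show triangular fill wedges — a whole-image rotation by a non-right angle.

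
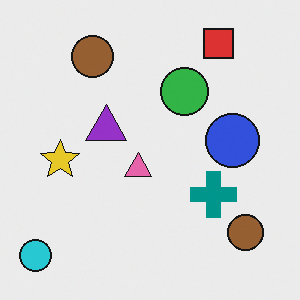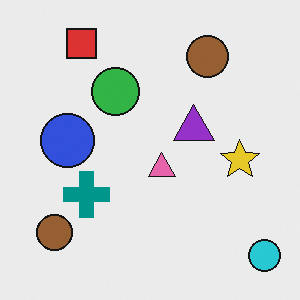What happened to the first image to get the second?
The transformation is: flipped horizontally (left ↔ right).

The cyan circle is in the bottom-left of the first image and the bottom-right of the second — shapes on opposite sides of the vertical midline have swapped in a mirror flip.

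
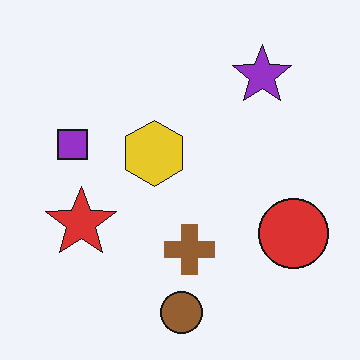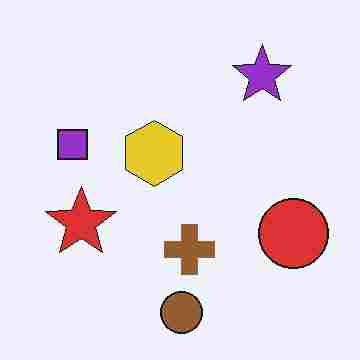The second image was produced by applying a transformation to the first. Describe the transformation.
The transformation is: degraded with heavy JPEG compression.

Blocky 8×8 compression artifacts appear around shape edges and the flat background shows ringing — characteristic JPEG degradation.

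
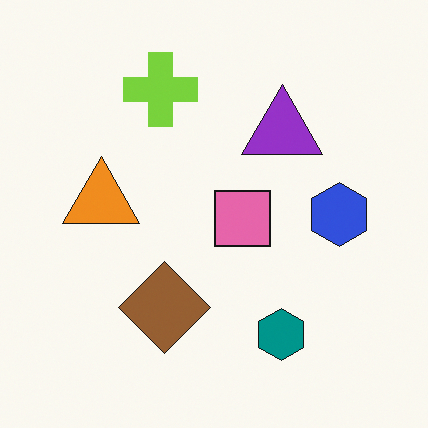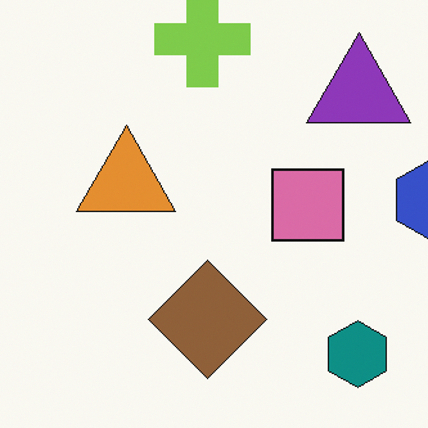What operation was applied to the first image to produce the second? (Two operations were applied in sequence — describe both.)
The transformation is: cropped to a modestly smaller region and rescaled, then slightly desaturated.

The visible shapes are larger and the field of view is narrower; shapes near the original edges may be partly or wholly outside the frame — a crop-and-rescale. All colors are more muted and greyish — a global saturation change.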